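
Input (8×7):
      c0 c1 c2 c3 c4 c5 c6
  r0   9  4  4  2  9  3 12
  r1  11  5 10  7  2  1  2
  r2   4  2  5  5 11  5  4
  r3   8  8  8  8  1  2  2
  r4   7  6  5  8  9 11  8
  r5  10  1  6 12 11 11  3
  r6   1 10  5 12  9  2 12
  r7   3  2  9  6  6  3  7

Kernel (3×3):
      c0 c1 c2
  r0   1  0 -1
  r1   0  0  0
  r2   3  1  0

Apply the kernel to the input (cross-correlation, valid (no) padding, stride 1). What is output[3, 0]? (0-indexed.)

The receptive field on the input at this output position is [8 8 8 / 7 6 5 / 10 1 6]. Elementwise product with the kernel and sum: 8·1 + 8·-1 + 10·3 + 1·1.

31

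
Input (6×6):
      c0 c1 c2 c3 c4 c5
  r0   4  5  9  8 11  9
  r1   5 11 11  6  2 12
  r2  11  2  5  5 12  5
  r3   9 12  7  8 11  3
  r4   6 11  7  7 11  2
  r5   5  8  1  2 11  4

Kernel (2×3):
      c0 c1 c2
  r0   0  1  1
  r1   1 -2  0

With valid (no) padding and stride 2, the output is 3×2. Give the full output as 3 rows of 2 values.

Output[0,0]: The receptive field on the input at this output position is [4 5 9 / 5 11 11]. Elementwise product with the kernel and sum: 5·1 + 9·1 + 5·1 + 11·-2.
Output[0,1]: The receptive field on the input at this output position is [9 8 11 / 11 6 2]. Elementwise product with the kernel and sum: 8·1 + 11·1 + 11·1 + 6·-2.

-3 18
-8 8
7 15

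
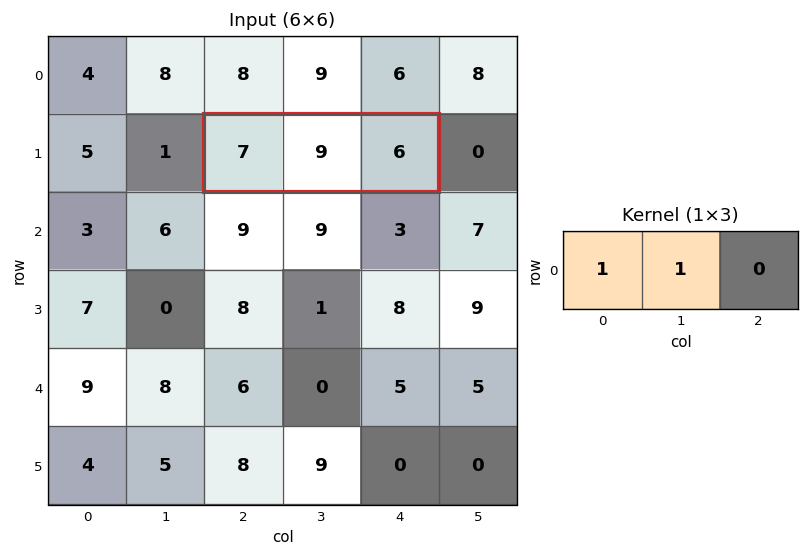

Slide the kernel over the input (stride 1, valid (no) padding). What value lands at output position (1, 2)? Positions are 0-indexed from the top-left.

The receptive field on the input at this output position is [7 9 6]. Elementwise product with the kernel and sum: 7·1 + 9·1.

16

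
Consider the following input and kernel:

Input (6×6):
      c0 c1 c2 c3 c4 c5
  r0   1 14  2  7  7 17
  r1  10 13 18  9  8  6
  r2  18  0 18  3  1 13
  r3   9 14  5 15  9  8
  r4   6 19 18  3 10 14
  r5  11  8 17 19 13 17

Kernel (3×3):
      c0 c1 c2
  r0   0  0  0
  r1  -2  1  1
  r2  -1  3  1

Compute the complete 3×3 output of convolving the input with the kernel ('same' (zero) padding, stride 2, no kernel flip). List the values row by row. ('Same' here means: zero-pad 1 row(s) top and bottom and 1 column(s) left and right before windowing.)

Output[0,0]: The receptive field on the zero-padded input at this output position is [0 0 0 / 0 1 14 / 0 10 13]. Elementwise product with the kernel and sum: 0·-2 + 1·1 + 14·1 + 0·-1 + 10·3 + 13·1.
Output[0,1]: The receptive field on the zero-padded input at this output position is [0 0 0 / 14 2 7 / 13 18 9]. Elementwise product with the kernel and sum: 14·-2 + 2·1 + 7·1 + 13·-1 + 18·3 + 9·1.

58 31 31
59 37 28
66 45 55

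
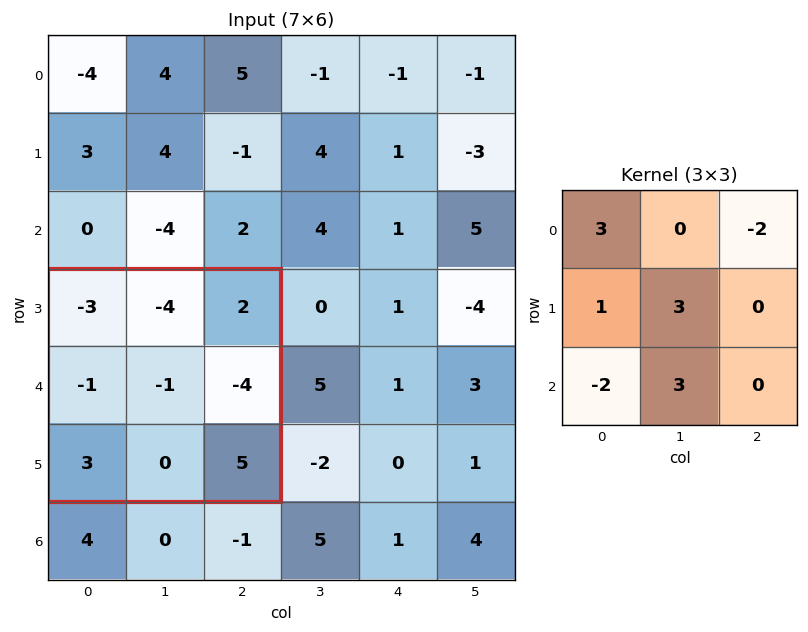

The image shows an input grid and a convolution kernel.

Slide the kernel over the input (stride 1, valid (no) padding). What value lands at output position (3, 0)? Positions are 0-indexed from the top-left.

The receptive field on the input at this output position is [-3 -4 2 / -1 -1 -4 / 3 0 5]. Elementwise product with the kernel and sum: -3·3 + 2·-2 + -1·1 + -1·3 + 3·-2 + 0·3.

-23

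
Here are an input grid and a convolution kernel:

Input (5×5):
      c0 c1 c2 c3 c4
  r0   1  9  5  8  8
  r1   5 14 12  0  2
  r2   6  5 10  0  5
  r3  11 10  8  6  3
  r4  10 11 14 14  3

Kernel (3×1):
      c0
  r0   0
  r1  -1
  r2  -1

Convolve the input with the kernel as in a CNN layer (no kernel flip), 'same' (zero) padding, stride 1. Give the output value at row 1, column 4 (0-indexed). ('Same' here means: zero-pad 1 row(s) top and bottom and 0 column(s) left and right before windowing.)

The receptive field on the zero-padded input at this output position is [8 / 2 / 5]. Elementwise product with the kernel and sum: 2·-1 + 5·-1.

-7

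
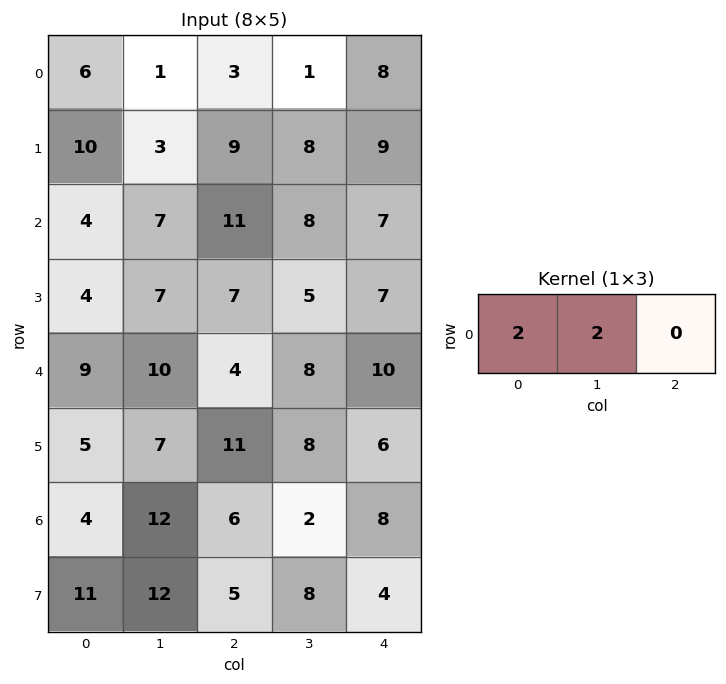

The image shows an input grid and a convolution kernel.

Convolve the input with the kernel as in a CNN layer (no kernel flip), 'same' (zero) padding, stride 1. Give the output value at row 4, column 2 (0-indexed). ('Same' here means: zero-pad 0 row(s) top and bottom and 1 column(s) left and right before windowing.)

28

The receptive field on the zero-padded input at this output position is [10 4 8]. Elementwise product with the kernel and sum: 10·2 + 4·2.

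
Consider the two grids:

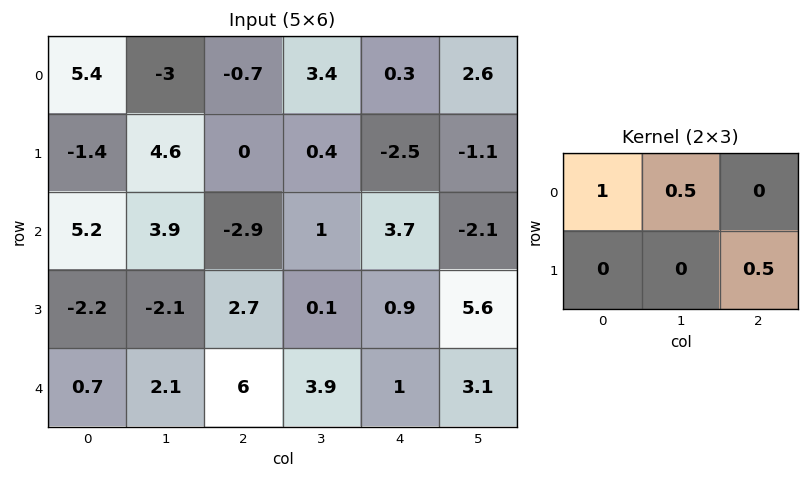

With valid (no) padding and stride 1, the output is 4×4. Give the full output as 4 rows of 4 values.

3.9 -3.15 -0.25 3
-0.55 5.1 2.05 -1.9
8.5 2.5 -1.95 5.65
-0.25 1.2 3.25 2.1

Output[0,0]: The receptive field on the input at this output position is [5.4 -3 -0.7 / -1.4 4.6 0]. Elementwise product with the kernel and sum: 5.4·1 + -3·0.5 + 0·0.5.
Output[0,1]: The receptive field on the input at this output position is [-3 -0.7 3.4 / 4.6 0 0.4]. Elementwise product with the kernel and sum: -3·1 + -0.7·0.5 + 0.4·0.5.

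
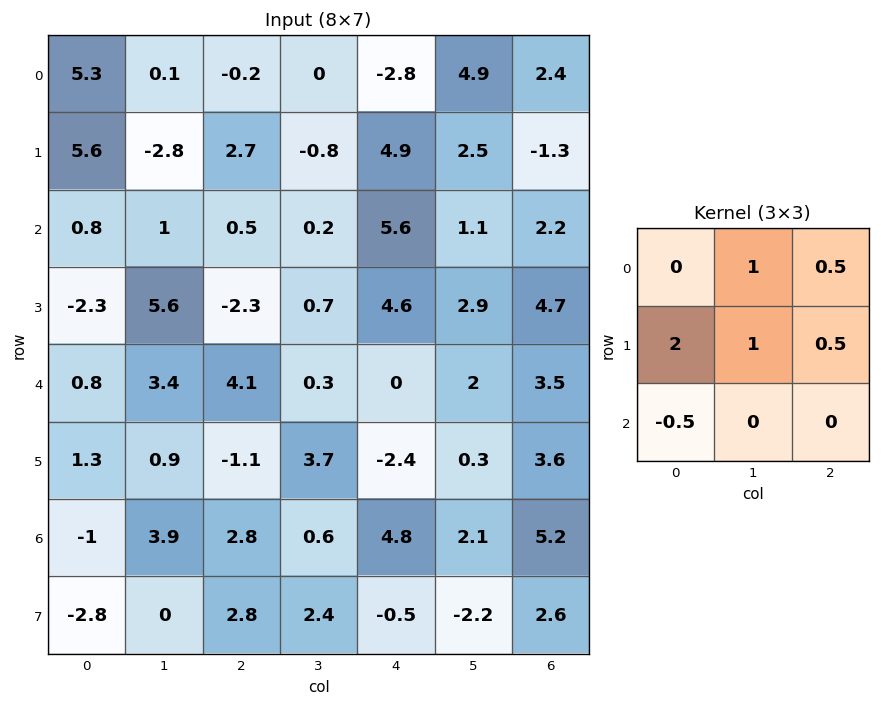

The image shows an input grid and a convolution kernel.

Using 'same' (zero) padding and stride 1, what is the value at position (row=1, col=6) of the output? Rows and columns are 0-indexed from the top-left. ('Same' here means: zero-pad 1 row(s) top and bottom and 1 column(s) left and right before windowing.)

5.55

The receptive field on the zero-padded input at this output position is [4.9 2.4 0 / 2.5 -1.3 0 / 1.1 2.2 0]. Elementwise product with the kernel and sum: 2.4·1 + 0·0.5 + 2.5·2 + -1.3·1 + 0·0.5 + 1.1·-0.5.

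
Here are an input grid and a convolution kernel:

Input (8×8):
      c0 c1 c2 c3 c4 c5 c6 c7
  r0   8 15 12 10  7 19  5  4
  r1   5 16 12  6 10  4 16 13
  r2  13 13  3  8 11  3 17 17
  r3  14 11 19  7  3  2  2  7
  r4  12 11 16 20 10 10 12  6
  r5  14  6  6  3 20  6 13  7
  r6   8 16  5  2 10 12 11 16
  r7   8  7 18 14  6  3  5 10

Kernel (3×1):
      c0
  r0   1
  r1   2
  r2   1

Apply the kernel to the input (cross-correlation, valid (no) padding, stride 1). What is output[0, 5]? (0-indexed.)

The receptive field on the input at this output position is [19 / 4 / 3]. Elementwise product with the kernel and sum: 19·1 + 4·2 + 3·1.

30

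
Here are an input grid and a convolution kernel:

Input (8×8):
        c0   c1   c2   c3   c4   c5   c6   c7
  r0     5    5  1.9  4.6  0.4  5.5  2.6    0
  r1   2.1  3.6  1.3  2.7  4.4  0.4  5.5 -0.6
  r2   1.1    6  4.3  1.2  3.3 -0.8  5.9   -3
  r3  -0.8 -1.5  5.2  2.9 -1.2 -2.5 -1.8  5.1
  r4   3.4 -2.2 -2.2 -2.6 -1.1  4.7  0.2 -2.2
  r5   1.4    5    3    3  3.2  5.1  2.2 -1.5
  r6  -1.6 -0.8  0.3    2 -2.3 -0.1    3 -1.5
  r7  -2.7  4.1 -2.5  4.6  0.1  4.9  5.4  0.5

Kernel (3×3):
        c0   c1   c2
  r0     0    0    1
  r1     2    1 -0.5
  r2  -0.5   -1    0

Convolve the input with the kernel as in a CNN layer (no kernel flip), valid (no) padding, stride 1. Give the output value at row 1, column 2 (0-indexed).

The receptive field on the input at this output position is [1.3 2.7 4.4 / 4.3 1.2 3.3 / 5.2 2.9 -1.2]. Elementwise product with the kernel and sum: 4.4·1 + 4.3·2 + 1.2·1 + 3.3·-0.5 + 5.2·-0.5 + 2.9·-1.

7.05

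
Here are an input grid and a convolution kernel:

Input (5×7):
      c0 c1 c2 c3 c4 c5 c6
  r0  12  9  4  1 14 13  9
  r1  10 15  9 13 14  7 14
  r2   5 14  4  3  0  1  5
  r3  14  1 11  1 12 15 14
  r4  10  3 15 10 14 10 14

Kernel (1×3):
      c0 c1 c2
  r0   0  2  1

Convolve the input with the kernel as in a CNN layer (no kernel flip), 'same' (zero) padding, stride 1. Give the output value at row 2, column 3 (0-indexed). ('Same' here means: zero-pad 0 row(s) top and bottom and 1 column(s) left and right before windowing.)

The receptive field on the zero-padded input at this output position is [4 3 0]. Elementwise product with the kernel and sum: 3·2 + 0·1.

6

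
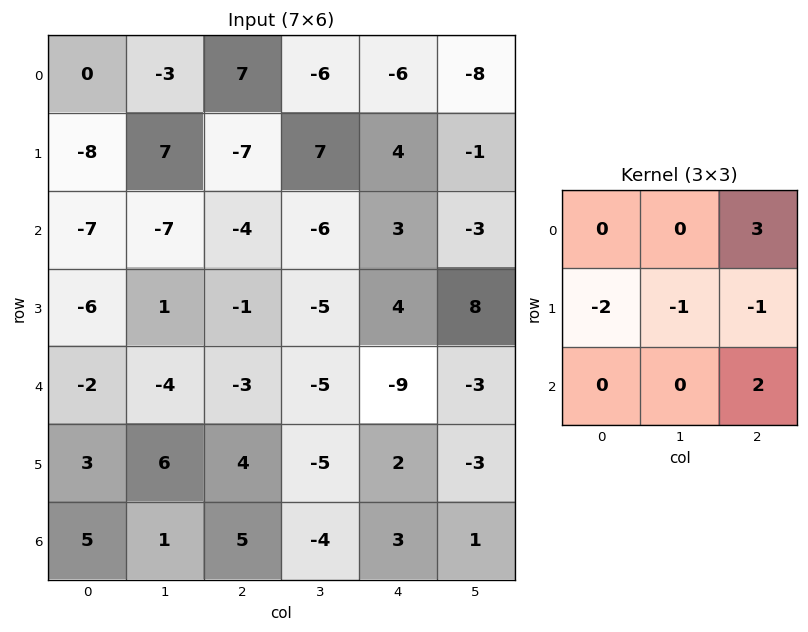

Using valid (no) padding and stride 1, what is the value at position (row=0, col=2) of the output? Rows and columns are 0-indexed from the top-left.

-9

The receptive field on the input at this output position is [7 -6 -6 / -7 7 4 / -4 -6 3]. Elementwise product with the kernel and sum: -6·3 + -7·-2 + 7·-1 + 4·-1 + 3·2.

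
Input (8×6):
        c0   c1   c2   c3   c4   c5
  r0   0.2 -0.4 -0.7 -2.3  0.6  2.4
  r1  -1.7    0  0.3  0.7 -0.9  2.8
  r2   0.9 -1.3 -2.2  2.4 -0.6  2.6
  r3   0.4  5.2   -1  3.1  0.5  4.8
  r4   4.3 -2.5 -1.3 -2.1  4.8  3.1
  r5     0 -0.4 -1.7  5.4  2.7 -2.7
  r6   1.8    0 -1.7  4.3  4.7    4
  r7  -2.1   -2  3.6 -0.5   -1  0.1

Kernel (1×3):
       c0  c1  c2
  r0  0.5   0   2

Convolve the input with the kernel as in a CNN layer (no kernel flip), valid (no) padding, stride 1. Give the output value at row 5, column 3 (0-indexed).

-2.7

The receptive field on the input at this output position is [5.4 2.7 -2.7]. Elementwise product with the kernel and sum: 5.4·0.5 + -2.7·2.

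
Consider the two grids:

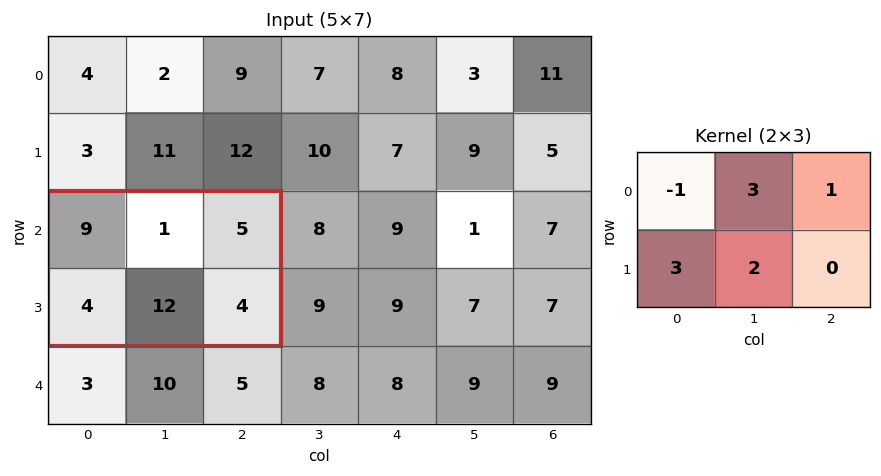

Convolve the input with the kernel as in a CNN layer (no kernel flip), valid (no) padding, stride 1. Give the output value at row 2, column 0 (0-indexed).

The receptive field on the input at this output position is [9 1 5 / 4 12 4]. Elementwise product with the kernel and sum: 9·-1 + 1·3 + 5·1 + 4·3 + 12·2.

35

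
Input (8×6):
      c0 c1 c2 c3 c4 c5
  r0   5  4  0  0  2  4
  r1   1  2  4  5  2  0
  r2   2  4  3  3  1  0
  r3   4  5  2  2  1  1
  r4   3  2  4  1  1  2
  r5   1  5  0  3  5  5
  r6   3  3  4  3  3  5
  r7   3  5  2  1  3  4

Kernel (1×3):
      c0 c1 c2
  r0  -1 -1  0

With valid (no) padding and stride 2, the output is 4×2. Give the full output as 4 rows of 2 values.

Output[0,0]: The receptive field on the input at this output position is [5 4 0]. Elementwise product with the kernel and sum: 5·-1 + 4·-1.

-9 0
-6 -6
-5 -5
-6 -7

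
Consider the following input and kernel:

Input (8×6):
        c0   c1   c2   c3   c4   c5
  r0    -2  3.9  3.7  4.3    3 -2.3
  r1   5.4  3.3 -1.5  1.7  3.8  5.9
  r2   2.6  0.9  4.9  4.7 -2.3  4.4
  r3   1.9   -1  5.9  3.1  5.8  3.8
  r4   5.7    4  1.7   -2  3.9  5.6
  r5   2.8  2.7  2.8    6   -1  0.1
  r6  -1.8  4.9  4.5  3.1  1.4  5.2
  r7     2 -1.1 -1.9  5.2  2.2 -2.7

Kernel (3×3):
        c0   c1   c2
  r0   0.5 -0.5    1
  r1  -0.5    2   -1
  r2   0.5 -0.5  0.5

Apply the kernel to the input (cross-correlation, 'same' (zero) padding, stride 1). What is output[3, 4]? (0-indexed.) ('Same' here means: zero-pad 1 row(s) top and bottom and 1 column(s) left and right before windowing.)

The receptive field on the zero-padded input at this output position is [4.7 -2.3 4.4 / 3.1 5.8 3.8 / -2 3.9 5.6]. Elementwise product with the kernel and sum: 4.7·0.5 + -2.3·-0.5 + 4.4·1 + 3.1·-0.5 + 5.8·2 + 3.8·-1 + -2·0.5 + 3.9·-0.5 + 5.6·0.5.

14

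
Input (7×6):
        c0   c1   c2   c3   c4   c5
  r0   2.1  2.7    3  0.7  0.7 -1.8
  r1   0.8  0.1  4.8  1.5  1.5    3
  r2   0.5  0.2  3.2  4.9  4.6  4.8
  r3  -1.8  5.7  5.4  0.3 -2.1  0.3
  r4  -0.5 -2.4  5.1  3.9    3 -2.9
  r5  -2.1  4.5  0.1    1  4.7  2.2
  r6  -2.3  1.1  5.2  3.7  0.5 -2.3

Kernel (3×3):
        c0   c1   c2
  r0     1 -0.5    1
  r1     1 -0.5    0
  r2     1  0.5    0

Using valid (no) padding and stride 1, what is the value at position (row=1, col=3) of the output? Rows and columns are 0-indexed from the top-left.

5.6

The receptive field on the input at this output position is [1.5 1.5 3 / 4.9 4.6 4.8 / 0.3 -2.1 0.3]. Elementwise product with the kernel and sum: 1.5·1 + 1.5·-0.5 + 3·1 + 4.9·1 + 4.6·-0.5 + 0.3·1 + -2.1·0.5.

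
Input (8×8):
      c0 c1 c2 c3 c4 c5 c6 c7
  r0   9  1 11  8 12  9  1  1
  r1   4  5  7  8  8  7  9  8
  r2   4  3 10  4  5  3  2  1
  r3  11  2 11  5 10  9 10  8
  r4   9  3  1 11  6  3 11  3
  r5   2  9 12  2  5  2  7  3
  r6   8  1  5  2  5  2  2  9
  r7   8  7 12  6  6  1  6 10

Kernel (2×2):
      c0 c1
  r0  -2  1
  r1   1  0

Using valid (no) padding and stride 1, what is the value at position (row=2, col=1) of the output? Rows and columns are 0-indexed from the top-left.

6

The receptive field on the input at this output position is [3 10 / 2 11]. Elementwise product with the kernel and sum: 3·-2 + 10·1 + 2·1.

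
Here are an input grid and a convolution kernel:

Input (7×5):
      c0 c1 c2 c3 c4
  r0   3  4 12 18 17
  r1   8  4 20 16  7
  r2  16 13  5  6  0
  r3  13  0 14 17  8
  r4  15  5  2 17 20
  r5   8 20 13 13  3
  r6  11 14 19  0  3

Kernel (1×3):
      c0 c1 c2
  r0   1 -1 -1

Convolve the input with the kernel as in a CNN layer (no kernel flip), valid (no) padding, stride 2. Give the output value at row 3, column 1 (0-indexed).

The receptive field on the input at this output position is [19 0 3]. Elementwise product with the kernel and sum: 19·1 + 0·-1 + 3·-1.

16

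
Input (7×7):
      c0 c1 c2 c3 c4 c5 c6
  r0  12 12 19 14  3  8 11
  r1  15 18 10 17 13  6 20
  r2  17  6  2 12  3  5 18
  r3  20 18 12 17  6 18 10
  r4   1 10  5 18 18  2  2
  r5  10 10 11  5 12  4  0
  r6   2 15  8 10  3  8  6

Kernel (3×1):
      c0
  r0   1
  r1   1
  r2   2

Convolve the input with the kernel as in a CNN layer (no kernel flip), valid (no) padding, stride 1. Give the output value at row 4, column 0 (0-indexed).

The receptive field on the input at this output position is [1 / 10 / 2]. Elementwise product with the kernel and sum: 1·1 + 10·1 + 2·2.

15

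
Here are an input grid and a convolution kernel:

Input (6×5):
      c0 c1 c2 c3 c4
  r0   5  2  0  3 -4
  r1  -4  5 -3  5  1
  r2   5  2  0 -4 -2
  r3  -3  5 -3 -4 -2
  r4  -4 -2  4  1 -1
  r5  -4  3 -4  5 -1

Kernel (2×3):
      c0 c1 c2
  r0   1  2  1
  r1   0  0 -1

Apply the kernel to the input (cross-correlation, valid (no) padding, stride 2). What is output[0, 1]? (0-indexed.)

1

The receptive field on the input at this output position is [0 3 -4 / -3 5 1]. Elementwise product with the kernel and sum: 0·1 + 3·2 + -4·1 + 1·-1.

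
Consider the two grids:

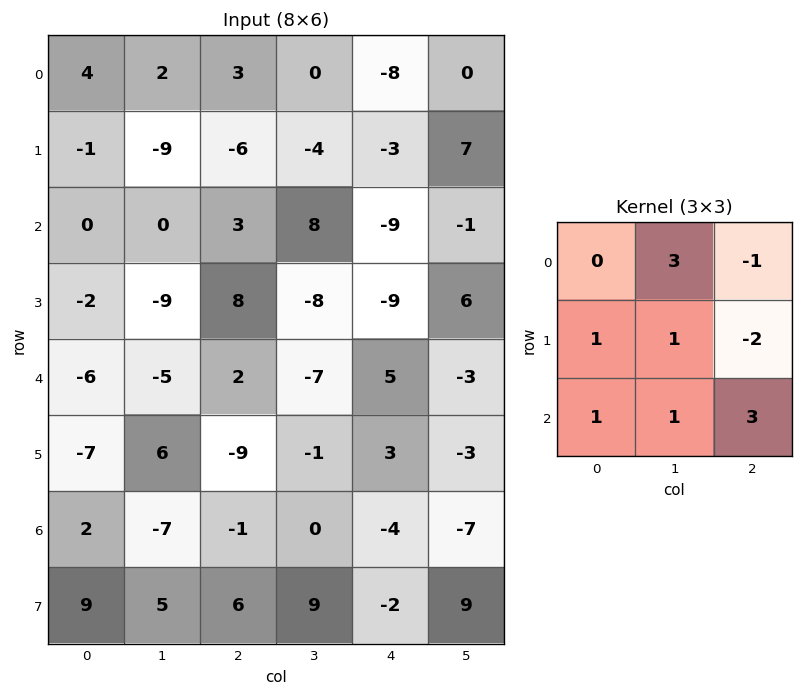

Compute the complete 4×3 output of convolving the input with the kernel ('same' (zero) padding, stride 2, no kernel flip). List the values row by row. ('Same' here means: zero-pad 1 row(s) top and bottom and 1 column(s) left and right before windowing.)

-28 -22 6
-23 -52 -14
18 37 -36
13 4 56

Output[0,0]: The receptive field on the zero-padded input at this output position is [0 0 0 / 0 4 2 / 0 -1 -9]. Elementwise product with the kernel and sum: 0·3 + 0·-1 + 0·1 + 4·1 + 2·-2 + 0·1 + -1·1 + -9·3.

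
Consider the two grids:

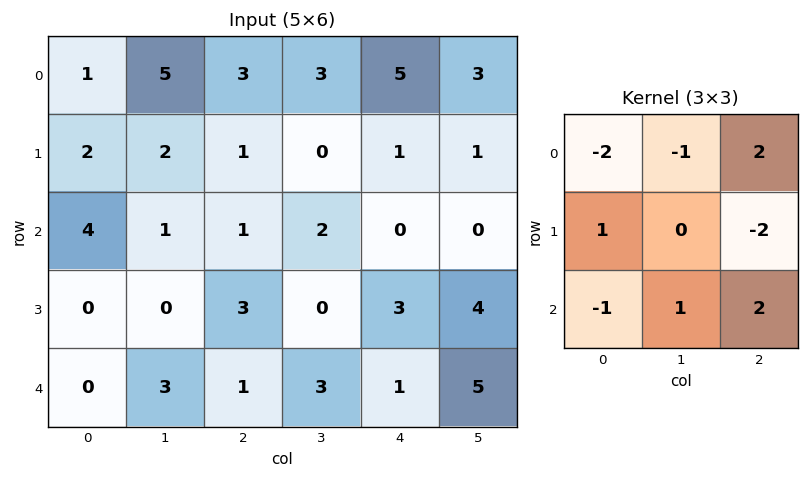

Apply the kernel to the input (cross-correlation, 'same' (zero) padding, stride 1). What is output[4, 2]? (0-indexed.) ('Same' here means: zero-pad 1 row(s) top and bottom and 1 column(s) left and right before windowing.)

The receptive field on the zero-padded input at this output position is [0 3 0 / 3 1 3 / 0 0 0]. Elementwise product with the kernel and sum: 0·-2 + 3·-1 + 0·2 + 3·1 + 3·-2 + 0·-1 + 0·1 + 0·2.

-6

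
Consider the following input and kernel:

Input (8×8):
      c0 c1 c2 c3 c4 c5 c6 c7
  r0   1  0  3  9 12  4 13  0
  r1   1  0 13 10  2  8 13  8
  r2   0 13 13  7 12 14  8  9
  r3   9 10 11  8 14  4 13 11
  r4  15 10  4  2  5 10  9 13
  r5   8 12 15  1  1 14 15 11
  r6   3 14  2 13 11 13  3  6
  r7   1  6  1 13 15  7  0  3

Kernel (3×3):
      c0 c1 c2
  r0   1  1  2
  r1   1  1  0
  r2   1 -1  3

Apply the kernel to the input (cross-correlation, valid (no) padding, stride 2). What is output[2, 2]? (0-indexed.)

55

The receptive field on the input at this output position is [5 10 9 / 1 14 15 / 11 13 3]. Elementwise product with the kernel and sum: 5·1 + 10·1 + 9·2 + 1·1 + 14·1 + 11·1 + 13·-1 + 3·3.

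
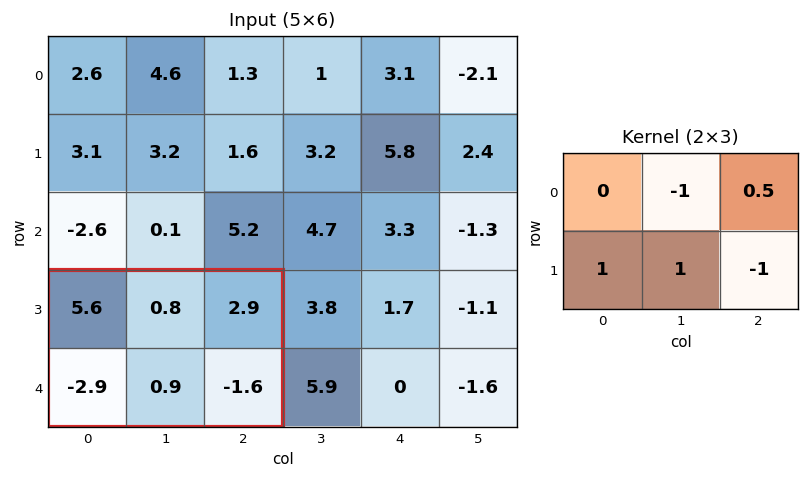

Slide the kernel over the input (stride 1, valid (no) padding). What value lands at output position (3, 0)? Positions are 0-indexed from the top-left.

0.25

The receptive field on the input at this output position is [5.6 0.8 2.9 / -2.9 0.9 -1.6]. Elementwise product with the kernel and sum: 0.8·-1 + 2.9·0.5 + -2.9·1 + 0.9·1 + -1.6·-1.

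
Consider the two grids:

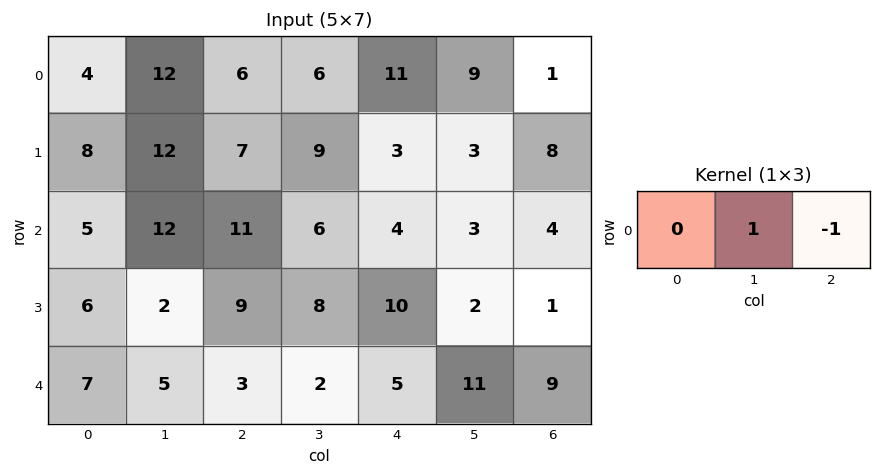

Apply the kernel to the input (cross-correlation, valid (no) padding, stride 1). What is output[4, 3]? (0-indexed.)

The receptive field on the input at this output position is [2 5 11]. Elementwise product with the kernel and sum: 5·1 + 11·-1.

-6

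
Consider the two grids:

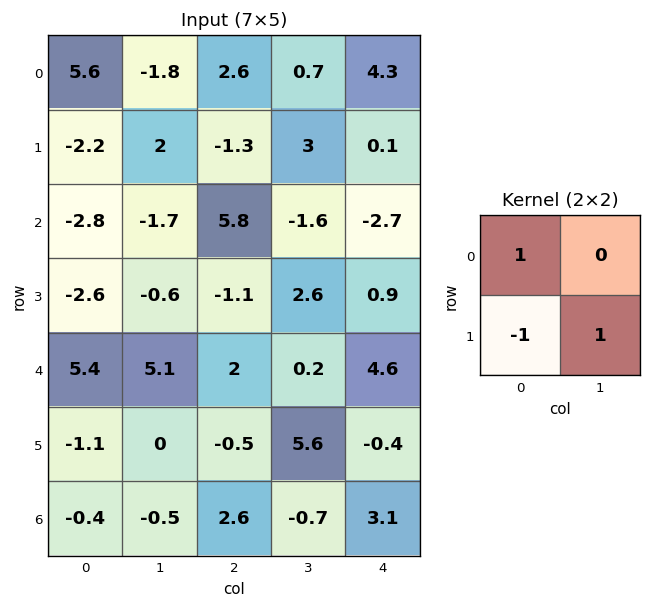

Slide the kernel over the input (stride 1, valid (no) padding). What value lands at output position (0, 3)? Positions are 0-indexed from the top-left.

-2.2

The receptive field on the input at this output position is [0.7 4.3 / 3 0.1]. Elementwise product with the kernel and sum: 0.7·1 + 3·-1 + 0.1·1.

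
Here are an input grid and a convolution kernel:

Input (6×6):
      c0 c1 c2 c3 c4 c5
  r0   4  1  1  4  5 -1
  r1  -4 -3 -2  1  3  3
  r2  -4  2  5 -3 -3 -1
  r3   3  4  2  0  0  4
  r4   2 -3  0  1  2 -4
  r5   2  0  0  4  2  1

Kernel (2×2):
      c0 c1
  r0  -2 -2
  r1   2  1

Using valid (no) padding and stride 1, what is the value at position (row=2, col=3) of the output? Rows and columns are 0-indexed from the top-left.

12

The receptive field on the input at this output position is [-3 -3 / 0 0]. Elementwise product with the kernel and sum: -3·-2 + -3·-2 + 0·2 + 0·1.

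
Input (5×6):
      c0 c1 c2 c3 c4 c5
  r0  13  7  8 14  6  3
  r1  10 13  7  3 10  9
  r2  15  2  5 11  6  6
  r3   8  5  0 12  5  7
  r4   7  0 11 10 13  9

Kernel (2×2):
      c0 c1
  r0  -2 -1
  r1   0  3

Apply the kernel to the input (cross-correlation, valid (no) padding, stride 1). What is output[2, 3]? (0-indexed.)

-13

The receptive field on the input at this output position is [11 6 / 12 5]. Elementwise product with the kernel and sum: 11·-2 + 6·-1 + 5·3.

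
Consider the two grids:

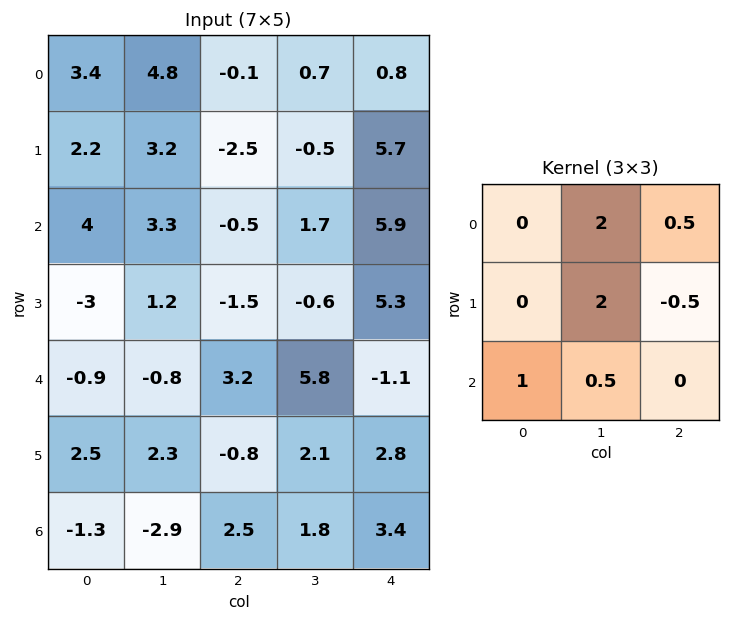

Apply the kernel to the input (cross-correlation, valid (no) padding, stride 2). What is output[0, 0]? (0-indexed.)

22.85

The receptive field on the input at this output position is [3.4 4.8 -0.1 / 2.2 3.2 -2.5 / 4 3.3 -0.5]. Elementwise product with the kernel and sum: 4.8·2 + -0.1·0.5 + 3.2·2 + -2.5·-0.5 + 4·1 + 3.3·0.5.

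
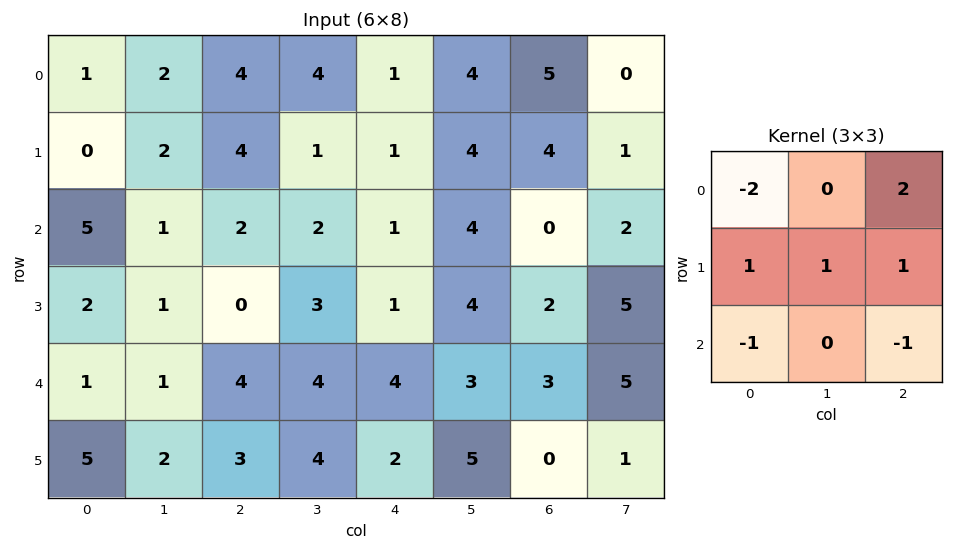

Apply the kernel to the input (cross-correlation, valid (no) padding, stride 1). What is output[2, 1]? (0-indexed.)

1

The receptive field on the input at this output position is [1 2 2 / 1 0 3 / 1 4 4]. Elementwise product with the kernel and sum: 1·-2 + 2·2 + 1·1 + 0·1 + 3·1 + 1·-1 + 4·-1.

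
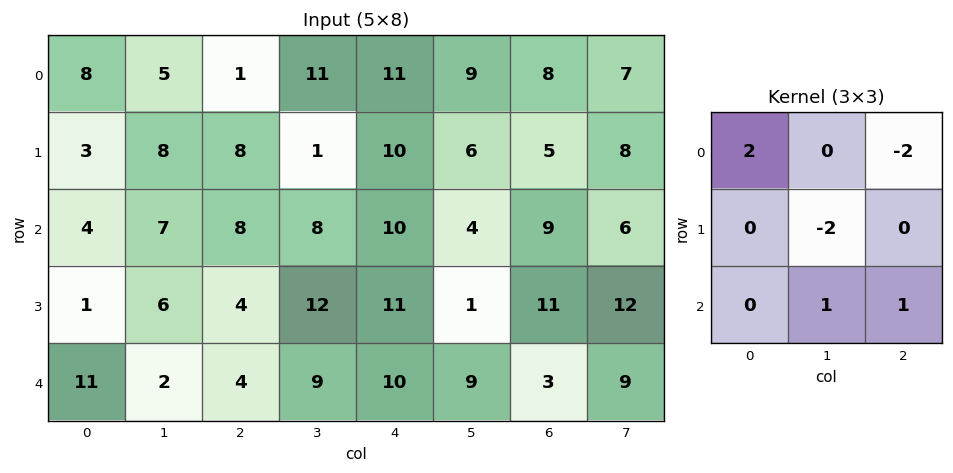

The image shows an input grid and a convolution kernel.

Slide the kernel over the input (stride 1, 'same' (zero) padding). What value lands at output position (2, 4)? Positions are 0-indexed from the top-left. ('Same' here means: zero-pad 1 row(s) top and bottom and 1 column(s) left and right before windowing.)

The receptive field on the zero-padded input at this output position is [1 10 6 / 8 10 4 / 12 11 1]. Elementwise product with the kernel and sum: 1·2 + 6·-2 + 10·-2 + 11·1 + 1·1.

-18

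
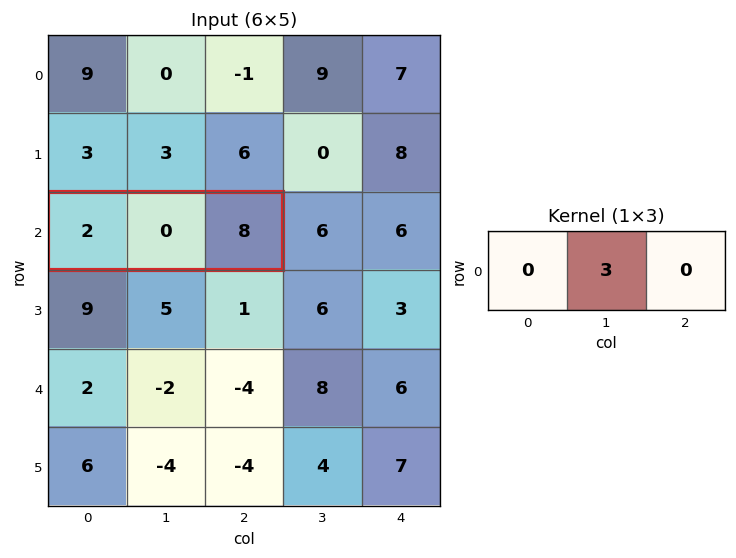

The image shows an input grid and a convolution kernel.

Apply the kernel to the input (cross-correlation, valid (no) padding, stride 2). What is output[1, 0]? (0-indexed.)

The receptive field on the input at this output position is [2 0 8]. Elementwise product with the kernel and sum: 0·3.

0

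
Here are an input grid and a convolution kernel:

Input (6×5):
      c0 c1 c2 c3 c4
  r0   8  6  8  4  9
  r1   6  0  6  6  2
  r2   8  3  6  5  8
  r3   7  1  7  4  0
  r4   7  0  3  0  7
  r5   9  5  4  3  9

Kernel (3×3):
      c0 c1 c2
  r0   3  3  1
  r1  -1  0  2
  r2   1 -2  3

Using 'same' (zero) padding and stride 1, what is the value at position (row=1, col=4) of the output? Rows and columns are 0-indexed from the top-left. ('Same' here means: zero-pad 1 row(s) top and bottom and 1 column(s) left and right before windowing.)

22

The receptive field on the zero-padded input at this output position is [4 9 0 / 6 2 0 / 5 8 0]. Elementwise product with the kernel and sum: 4·3 + 9·3 + 0·1 + 6·-1 + 0·2 + 5·1 + 8·-2 + 0·3.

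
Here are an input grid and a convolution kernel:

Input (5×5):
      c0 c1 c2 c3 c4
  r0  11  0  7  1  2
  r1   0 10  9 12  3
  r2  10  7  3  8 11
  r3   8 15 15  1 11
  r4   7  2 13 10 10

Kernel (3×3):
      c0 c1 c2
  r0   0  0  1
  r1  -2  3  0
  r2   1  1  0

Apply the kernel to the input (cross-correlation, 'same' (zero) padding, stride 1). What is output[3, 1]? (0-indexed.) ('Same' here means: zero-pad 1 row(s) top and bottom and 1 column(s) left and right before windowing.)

41

The receptive field on the zero-padded input at this output position is [10 7 3 / 8 15 15 / 7 2 13]. Elementwise product with the kernel and sum: 3·1 + 8·-2 + 15·3 + 7·1 + 2·1.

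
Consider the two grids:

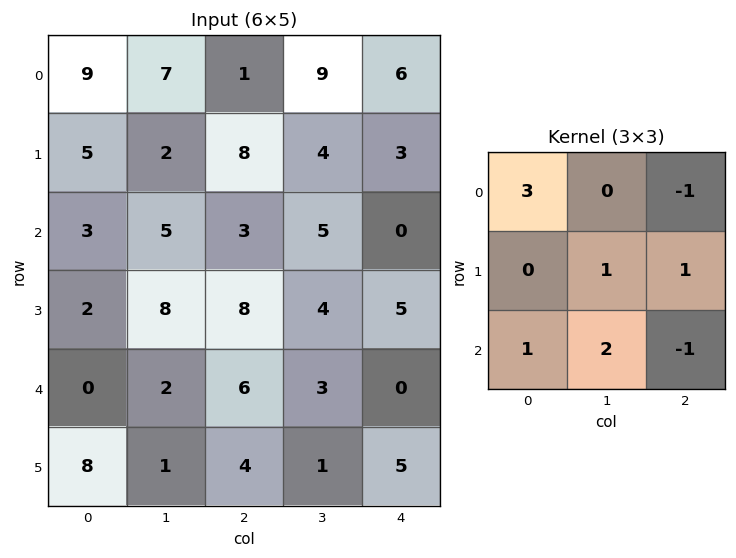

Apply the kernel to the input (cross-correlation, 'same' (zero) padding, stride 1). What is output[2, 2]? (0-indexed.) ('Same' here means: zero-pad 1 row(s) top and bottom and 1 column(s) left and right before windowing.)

30

The receptive field on the zero-padded input at this output position is [2 8 4 / 5 3 5 / 8 8 4]. Elementwise product with the kernel and sum: 2·3 + 4·-1 + 3·1 + 5·1 + 8·1 + 8·2 + 4·-1.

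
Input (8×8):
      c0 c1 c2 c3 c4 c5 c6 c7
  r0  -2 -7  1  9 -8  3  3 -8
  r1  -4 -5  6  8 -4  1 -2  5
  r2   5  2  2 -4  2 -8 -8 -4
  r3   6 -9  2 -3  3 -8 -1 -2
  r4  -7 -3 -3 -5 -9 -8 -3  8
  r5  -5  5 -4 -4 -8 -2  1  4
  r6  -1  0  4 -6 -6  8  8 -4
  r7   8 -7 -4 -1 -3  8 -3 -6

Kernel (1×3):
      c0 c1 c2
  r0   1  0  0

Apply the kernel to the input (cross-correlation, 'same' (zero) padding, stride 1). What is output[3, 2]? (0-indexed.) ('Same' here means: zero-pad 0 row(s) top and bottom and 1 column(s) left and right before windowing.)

-9

The receptive field on the zero-padded input at this output position is [-9 2 -3]. Elementwise product with the kernel and sum: -9·1.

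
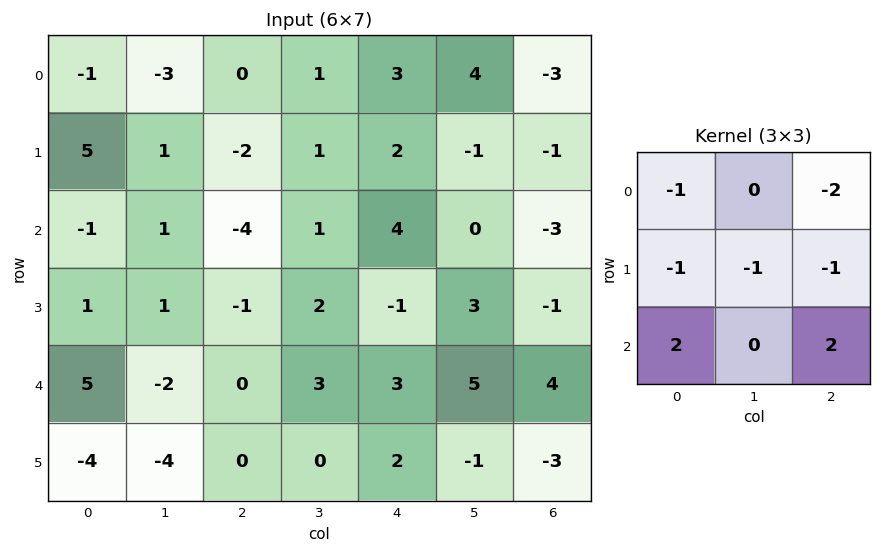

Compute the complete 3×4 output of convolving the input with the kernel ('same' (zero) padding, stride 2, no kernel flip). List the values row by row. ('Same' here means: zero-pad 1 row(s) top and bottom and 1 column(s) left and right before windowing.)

Output[0,0]: The receptive field on the zero-padded input at this output position is [0 0 0 / 0 -1 -3 / 0 5 1]. Elementwise product with the kernel and sum: 0·-1 + 0·-2 + 0·-1 + -1·-1 + -3·-1 + 0·2 + 1·2.

6 6 -8 -3
0 5 6 10
-13 -14 -21 -14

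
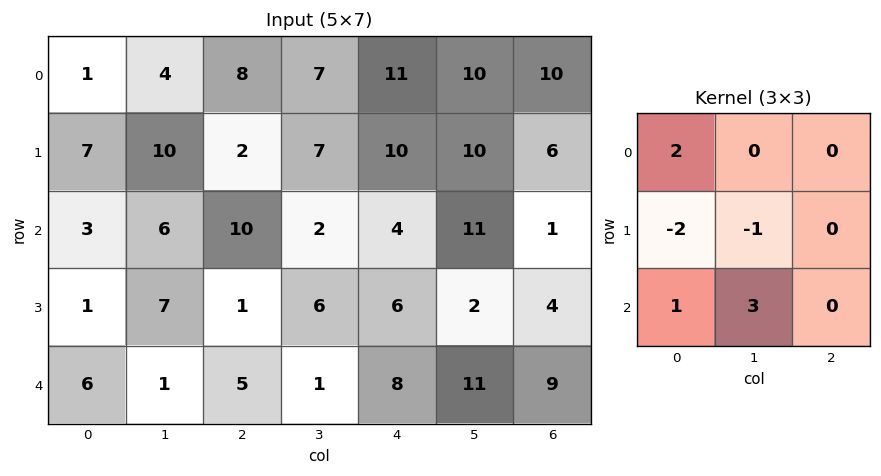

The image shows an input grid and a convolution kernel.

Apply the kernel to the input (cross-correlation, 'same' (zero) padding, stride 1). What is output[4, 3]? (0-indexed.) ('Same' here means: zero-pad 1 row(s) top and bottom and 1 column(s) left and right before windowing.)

The receptive field on the zero-padded input at this output position is [1 6 6 / 5 1 8 / 0 0 0]. Elementwise product with the kernel and sum: 1·2 + 5·-2 + 1·-1 + 0·1 + 0·3.

-9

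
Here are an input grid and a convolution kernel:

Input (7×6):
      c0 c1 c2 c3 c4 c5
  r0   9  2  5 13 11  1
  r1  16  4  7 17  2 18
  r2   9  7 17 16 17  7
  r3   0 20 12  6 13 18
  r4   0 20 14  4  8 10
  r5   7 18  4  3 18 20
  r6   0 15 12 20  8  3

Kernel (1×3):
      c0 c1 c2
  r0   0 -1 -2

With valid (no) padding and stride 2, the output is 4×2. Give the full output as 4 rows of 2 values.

-12 -35
-41 -50
-48 -20
-39 -36

Output[0,0]: The receptive field on the input at this output position is [9 2 5]. Elementwise product with the kernel and sum: 2·-1 + 5·-2.
Output[0,1]: The receptive field on the input at this output position is [5 13 11]. Elementwise product with the kernel and sum: 13·-1 + 11·-2.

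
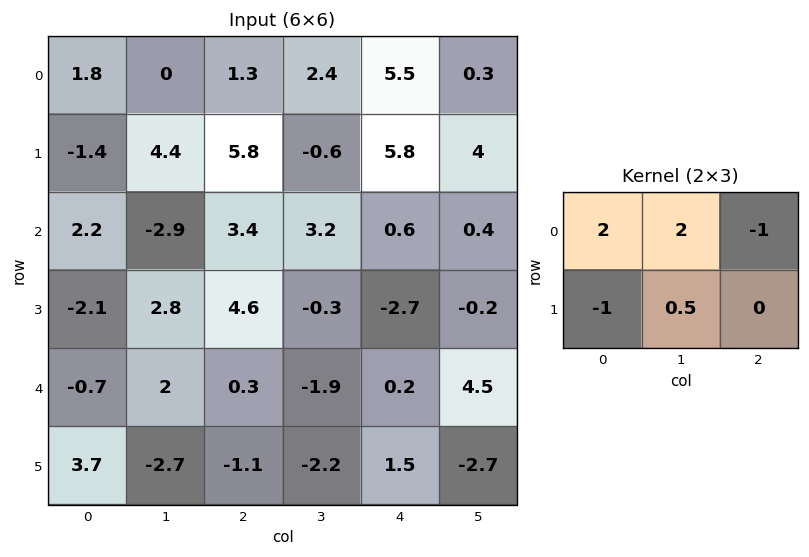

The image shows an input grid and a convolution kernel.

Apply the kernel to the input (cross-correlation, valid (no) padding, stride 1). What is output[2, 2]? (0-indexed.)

7.85

The receptive field on the input at this output position is [3.4 3.2 0.6 / 4.6 -0.3 -2.7]. Elementwise product with the kernel and sum: 3.4·2 + 3.2·2 + 0.6·-1 + 4.6·-1 + -0.3·0.5.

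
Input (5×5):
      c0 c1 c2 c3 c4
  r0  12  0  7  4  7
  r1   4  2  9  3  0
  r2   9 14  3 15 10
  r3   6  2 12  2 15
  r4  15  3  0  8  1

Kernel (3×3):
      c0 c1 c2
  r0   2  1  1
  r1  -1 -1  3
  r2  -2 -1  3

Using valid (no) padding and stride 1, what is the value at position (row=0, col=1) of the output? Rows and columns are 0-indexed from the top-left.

23

The receptive field on the input at this output position is [0 7 4 / 2 9 3 / 14 3 15]. Elementwise product with the kernel and sum: 0·2 + 7·1 + 4·1 + 2·-1 + 9·-1 + 3·3 + 14·-2 + 3·-1 + 15·3.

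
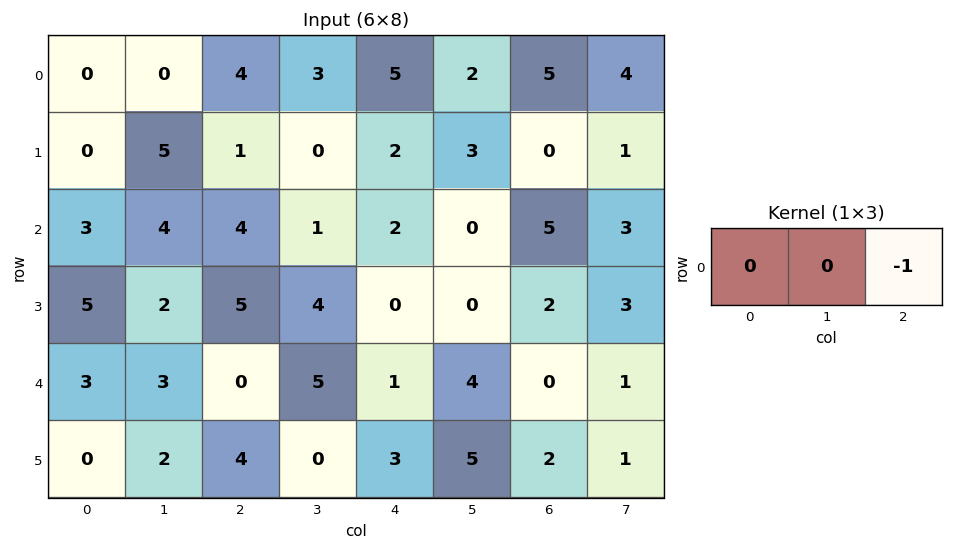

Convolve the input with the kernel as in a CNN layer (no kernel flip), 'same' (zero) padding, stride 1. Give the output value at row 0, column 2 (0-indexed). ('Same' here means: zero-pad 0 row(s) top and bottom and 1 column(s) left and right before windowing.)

-3

The receptive field on the zero-padded input at this output position is [0 4 3]. Elementwise product with the kernel and sum: 3·-1.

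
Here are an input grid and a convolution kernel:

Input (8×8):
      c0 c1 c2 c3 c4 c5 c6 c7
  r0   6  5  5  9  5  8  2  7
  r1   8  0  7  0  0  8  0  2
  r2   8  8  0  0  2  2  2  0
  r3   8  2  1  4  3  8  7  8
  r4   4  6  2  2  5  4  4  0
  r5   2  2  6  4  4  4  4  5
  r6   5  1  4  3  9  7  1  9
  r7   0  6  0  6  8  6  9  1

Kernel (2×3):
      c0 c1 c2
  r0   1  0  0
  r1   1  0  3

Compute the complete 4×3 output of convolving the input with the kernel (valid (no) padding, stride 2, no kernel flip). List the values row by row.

35 12 5
19 10 26
24 20 21
5 28 44

Output[0,0]: The receptive field on the input at this output position is [6 5 5 / 8 0 7]. Elementwise product with the kernel and sum: 6·1 + 8·1 + 7·3.
Output[0,1]: The receptive field on the input at this output position is [5 9 5 / 7 0 0]. Elementwise product with the kernel and sum: 5·1 + 7·1 + 0·3.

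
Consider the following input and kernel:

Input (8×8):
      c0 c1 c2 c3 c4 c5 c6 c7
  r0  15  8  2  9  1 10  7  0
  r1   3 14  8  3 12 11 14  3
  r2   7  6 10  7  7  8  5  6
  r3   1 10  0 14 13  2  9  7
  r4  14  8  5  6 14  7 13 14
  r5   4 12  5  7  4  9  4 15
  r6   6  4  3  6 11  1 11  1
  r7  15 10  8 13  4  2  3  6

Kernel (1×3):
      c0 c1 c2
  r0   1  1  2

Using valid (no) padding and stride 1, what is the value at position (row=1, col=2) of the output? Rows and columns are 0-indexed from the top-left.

35

The receptive field on the input at this output position is [8 3 12]. Elementwise product with the kernel and sum: 8·1 + 3·1 + 12·2.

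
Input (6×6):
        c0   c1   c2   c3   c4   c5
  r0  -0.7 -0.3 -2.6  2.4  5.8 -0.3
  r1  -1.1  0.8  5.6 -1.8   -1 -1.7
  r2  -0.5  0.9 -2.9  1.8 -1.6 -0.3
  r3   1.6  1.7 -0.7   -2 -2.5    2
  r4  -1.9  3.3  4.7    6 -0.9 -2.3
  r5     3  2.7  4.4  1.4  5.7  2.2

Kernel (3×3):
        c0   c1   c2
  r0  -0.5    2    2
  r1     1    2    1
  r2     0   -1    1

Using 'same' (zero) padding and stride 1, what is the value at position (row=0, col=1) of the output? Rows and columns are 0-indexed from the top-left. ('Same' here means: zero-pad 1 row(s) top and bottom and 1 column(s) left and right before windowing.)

0.9

The receptive field on the zero-padded input at this output position is [0 0 0 / -0.7 -0.3 -2.6 / -1.1 0.8 5.6]. Elementwise product with the kernel and sum: 0·-0.5 + 0·2 + 0·2 + -0.7·1 + -0.3·2 + -2.6·1 + 0.8·-1 + 5.6·1.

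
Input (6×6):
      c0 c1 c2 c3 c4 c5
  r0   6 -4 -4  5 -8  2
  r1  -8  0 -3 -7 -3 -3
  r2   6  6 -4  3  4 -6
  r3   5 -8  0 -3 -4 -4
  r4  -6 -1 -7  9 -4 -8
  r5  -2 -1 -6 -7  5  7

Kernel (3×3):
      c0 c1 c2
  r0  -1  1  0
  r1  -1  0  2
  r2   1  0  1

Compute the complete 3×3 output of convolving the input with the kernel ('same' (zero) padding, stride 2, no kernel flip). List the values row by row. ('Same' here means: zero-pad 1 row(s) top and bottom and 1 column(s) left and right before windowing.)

Output[0,0]: The receptive field on the zero-padded input at this output position is [0 0 0 / 0 6 -4 / 0 -8 0]. Elementwise product with the kernel and sum: 0·-1 + 0·1 + 0·-1 + -4·2 + 0·1 + 0·1.
Output[0,1]: The receptive field on the zero-padded input at this output position is [0 0 0 / -4 -4 5 / 0 -3 -7]. Elementwise product with the kernel and sum: 0·-1 + 0·1 + -4·-1 + 5·2 + 0·1 + -7·1.

-8 7 -11
-4 -14 -18
2 19 -26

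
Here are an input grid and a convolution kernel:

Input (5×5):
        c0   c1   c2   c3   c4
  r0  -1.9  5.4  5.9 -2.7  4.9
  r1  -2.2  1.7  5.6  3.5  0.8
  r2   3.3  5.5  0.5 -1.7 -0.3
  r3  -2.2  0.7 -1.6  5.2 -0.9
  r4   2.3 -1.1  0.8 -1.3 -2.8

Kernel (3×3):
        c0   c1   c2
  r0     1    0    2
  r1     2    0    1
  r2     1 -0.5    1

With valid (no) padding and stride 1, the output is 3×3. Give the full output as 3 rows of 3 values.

12.15 10.45 28.75
11.95 24.7 2.8
1.95 5.9 -5.55

Output[0,0]: The receptive field on the input at this output position is [-1.9 5.4 5.9 / -2.2 1.7 5.6 / 3.3 5.5 0.5]. Elementwise product with the kernel and sum: -1.9·1 + 5.9·2 + -2.2·2 + 5.6·1 + 3.3·1 + 5.5·-0.5 + 0.5·1.
Output[0,1]: The receptive field on the input at this output position is [5.4 5.9 -2.7 / 1.7 5.6 3.5 / 5.5 0.5 -1.7]. Elementwise product with the kernel and sum: 5.4·1 + -2.7·2 + 1.7·2 + 3.5·1 + 5.5·1 + 0.5·-0.5 + -1.7·1.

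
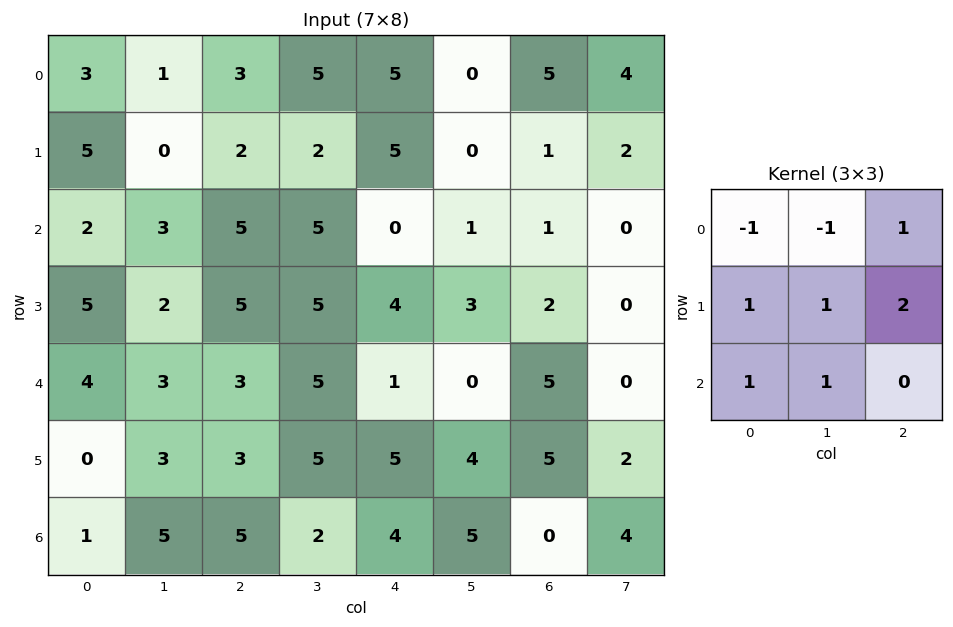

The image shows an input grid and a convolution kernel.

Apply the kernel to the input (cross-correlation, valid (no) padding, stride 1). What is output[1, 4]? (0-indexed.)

6

The receptive field on the input at this output position is [5 0 1 / 0 1 1 / 4 3 2]. Elementwise product with the kernel and sum: 5·-1 + 0·-1 + 1·1 + 0·1 + 1·1 + 1·2 + 4·1 + 3·1.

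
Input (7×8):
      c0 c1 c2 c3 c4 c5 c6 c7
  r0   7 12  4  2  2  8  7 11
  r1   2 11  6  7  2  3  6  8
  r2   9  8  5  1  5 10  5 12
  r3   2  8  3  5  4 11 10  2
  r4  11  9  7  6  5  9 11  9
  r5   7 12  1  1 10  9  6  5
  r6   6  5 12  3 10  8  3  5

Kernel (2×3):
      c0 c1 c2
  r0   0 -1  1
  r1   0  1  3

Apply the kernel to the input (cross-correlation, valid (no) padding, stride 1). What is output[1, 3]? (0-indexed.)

The receptive field on the input at this output position is [7 2 3 / 1 5 10]. Elementwise product with the kernel and sum: 2·-1 + 3·1 + 5·1 + 10·3.

36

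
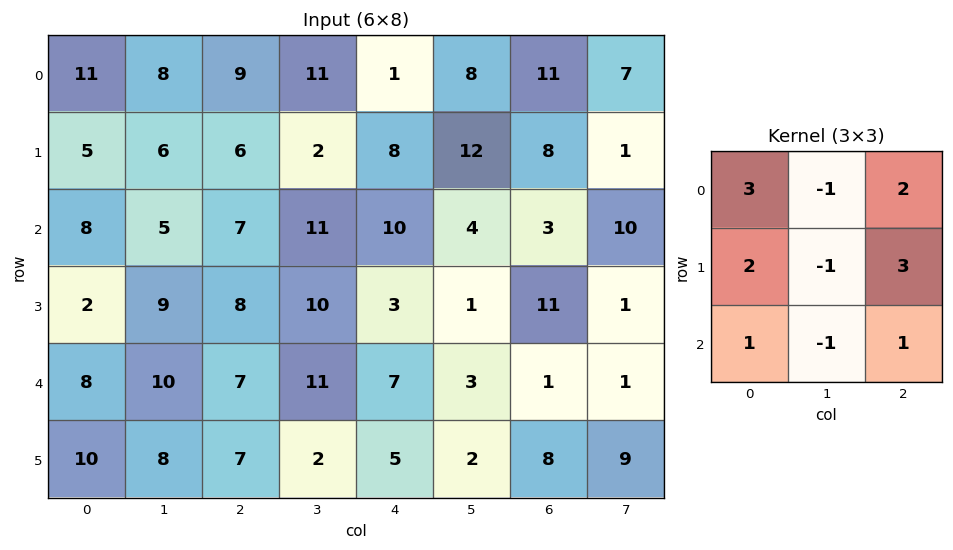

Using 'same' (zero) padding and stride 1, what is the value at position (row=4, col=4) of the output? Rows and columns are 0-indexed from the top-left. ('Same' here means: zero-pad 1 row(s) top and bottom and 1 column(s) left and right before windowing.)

The receptive field on the zero-padded input at this output position is [10 3 1 / 11 7 3 / 2 5 2]. Elementwise product with the kernel and sum: 10·3 + 3·-1 + 1·2 + 11·2 + 7·-1 + 3·3 + 2·1 + 5·-1 + 2·1.

52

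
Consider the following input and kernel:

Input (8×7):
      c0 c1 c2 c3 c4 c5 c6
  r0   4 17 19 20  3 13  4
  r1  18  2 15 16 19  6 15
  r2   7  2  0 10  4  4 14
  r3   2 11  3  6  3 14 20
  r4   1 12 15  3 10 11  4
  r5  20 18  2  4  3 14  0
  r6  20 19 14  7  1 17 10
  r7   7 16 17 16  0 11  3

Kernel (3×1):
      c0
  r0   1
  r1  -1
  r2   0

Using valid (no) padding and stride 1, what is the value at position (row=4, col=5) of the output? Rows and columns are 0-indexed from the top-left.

The receptive field on the input at this output position is [11 / 14 / 17]. Elementwise product with the kernel and sum: 11·1 + 14·-1.

-3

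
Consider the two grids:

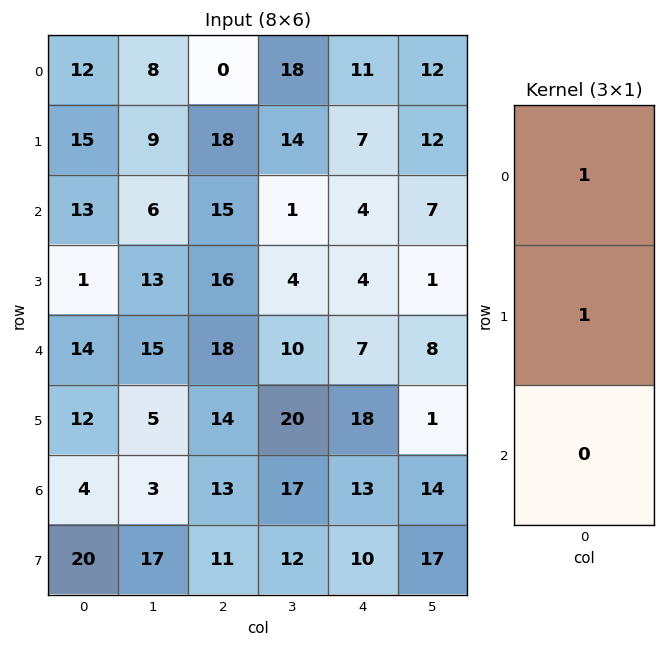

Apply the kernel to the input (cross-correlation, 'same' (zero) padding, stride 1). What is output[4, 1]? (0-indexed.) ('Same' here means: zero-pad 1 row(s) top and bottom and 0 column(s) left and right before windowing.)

The receptive field on the zero-padded input at this output position is [13 / 15 / 5]. Elementwise product with the kernel and sum: 13·1 + 15·1.

28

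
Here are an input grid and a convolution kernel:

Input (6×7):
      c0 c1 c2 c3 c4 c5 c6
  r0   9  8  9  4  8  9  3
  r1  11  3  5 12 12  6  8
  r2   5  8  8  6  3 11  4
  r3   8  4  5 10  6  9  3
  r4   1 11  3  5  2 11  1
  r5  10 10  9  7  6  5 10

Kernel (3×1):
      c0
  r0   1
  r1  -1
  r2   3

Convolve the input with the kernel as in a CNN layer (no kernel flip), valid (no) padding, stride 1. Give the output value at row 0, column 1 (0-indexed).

29

The receptive field on the input at this output position is [8 / 3 / 8]. Elementwise product with the kernel and sum: 8·1 + 3·-1 + 8·3.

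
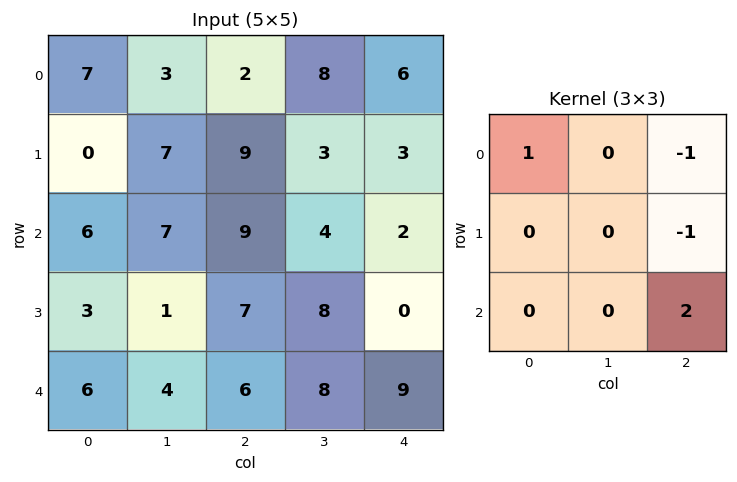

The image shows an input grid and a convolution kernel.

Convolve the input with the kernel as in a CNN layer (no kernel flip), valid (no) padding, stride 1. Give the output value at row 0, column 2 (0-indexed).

The receptive field on the input at this output position is [2 8 6 / 9 3 3 / 9 4 2]. Elementwise product with the kernel and sum: 2·1 + 6·-1 + 3·-1 + 2·2.

-3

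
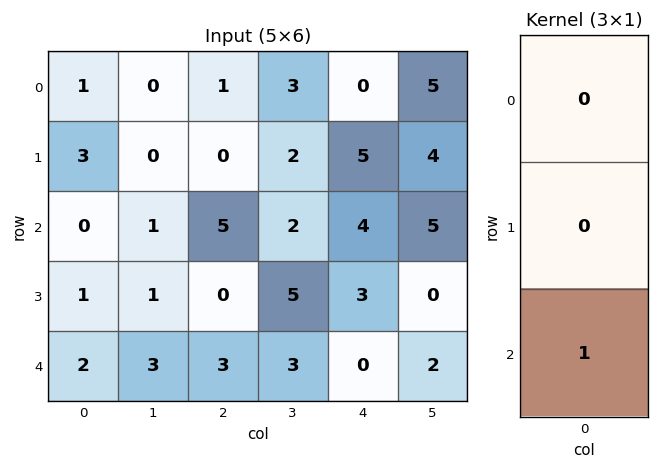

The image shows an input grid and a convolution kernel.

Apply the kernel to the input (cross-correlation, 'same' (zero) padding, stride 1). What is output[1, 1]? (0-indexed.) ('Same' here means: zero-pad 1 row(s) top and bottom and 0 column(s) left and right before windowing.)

1

The receptive field on the zero-padded input at this output position is [0 / 0 / 1]. Elementwise product with the kernel and sum: 1·1.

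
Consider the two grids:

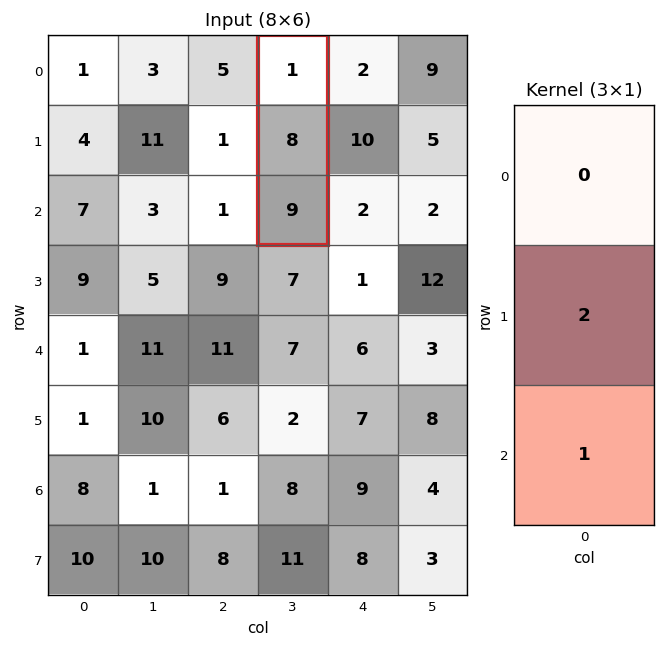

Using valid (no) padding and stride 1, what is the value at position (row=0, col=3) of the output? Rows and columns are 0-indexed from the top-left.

25

The receptive field on the input at this output position is [1 / 8 / 9]. Elementwise product with the kernel and sum: 8·2 + 9·1.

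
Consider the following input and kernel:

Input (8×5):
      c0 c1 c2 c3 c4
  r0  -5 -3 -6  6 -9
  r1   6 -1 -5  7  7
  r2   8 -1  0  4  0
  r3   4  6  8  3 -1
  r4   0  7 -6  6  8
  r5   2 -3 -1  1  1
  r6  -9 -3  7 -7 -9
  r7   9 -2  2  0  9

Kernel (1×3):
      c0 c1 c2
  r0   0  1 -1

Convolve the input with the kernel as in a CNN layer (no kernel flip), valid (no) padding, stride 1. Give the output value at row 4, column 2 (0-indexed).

-2

The receptive field on the input at this output position is [-6 6 8]. Elementwise product with the kernel and sum: 6·1 + 8·-1.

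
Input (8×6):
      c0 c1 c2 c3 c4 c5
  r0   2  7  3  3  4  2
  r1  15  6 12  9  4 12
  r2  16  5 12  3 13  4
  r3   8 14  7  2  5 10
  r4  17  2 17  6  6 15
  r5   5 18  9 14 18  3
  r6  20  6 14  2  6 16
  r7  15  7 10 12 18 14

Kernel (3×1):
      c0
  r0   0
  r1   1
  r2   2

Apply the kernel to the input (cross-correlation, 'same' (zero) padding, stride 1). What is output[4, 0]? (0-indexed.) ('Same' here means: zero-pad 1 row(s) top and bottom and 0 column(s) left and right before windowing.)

27

The receptive field on the zero-padded input at this output position is [8 / 17 / 5]. Elementwise product with the kernel and sum: 17·1 + 5·2.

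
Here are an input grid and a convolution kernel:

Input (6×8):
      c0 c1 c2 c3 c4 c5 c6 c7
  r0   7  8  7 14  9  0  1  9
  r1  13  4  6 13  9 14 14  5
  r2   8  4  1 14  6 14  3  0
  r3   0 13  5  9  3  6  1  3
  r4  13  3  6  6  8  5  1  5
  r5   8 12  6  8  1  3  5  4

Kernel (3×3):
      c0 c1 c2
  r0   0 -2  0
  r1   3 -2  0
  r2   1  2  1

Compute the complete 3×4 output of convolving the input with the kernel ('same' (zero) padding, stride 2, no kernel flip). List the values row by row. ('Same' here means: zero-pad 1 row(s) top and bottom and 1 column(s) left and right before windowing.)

16 39 69 45
-29 30 33 19
2 19 9 28

Output[0,0]: The receptive field on the zero-padded input at this output position is [0 0 0 / 0 7 8 / 0 13 4]. Elementwise product with the kernel and sum: 0·-2 + 0·3 + 7·-2 + 0·1 + 13·2 + 4·1.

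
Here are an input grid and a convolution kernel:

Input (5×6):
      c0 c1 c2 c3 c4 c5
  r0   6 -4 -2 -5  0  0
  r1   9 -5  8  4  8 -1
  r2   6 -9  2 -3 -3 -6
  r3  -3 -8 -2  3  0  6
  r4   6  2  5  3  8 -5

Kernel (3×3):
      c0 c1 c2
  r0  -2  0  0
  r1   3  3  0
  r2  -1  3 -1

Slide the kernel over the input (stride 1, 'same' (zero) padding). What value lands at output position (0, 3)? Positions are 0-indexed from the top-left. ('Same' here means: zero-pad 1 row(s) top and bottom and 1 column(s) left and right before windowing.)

The receptive field on the zero-padded input at this output position is [0 0 0 / -2 -5 0 / 8 4 8]. Elementwise product with the kernel and sum: 0·-2 + -2·3 + -5·3 + 8·-1 + 4·3 + 8·-1.

-25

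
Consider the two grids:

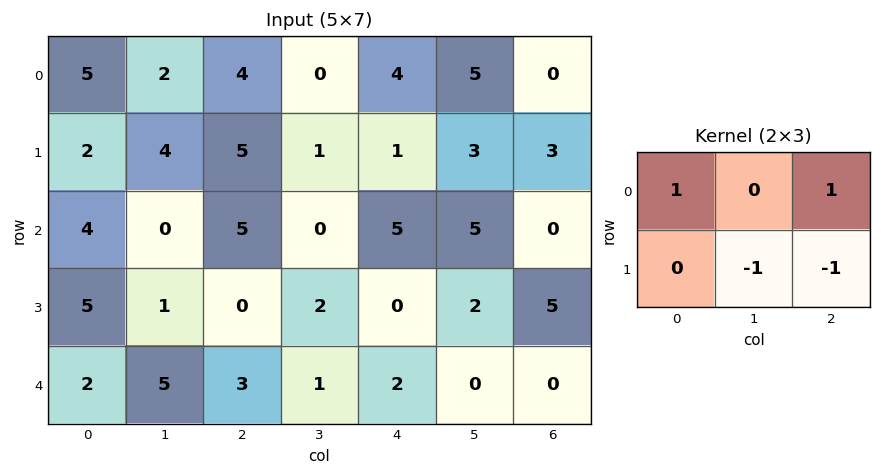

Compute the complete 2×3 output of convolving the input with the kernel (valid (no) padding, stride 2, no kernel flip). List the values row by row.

Output[0,0]: The receptive field on the input at this output position is [5 2 4 / 2 4 5]. Elementwise product with the kernel and sum: 5·1 + 4·1 + 4·-1 + 5·-1.

0 6 -2
8 8 -2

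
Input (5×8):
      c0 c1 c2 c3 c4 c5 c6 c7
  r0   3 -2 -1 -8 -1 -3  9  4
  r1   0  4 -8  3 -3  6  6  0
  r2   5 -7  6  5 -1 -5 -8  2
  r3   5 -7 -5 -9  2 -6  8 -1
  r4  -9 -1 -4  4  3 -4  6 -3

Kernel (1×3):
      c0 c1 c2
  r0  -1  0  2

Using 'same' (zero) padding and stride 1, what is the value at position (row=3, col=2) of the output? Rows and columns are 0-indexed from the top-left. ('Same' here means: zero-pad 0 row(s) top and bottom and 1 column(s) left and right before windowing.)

-11

The receptive field on the zero-padded input at this output position is [-7 -5 -9]. Elementwise product with the kernel and sum: -7·-1 + -9·2.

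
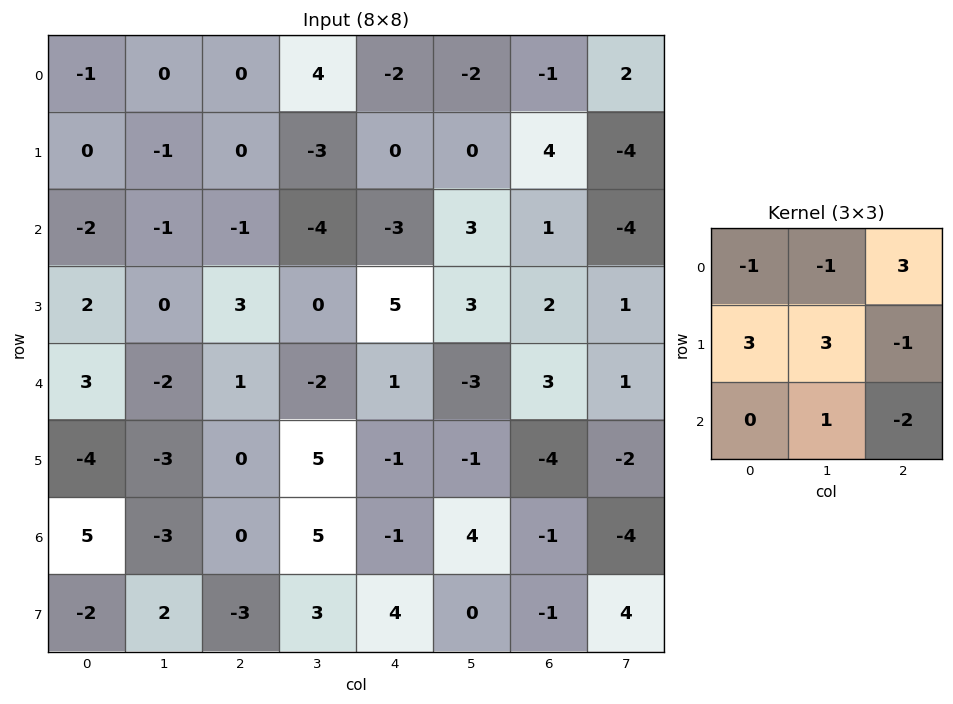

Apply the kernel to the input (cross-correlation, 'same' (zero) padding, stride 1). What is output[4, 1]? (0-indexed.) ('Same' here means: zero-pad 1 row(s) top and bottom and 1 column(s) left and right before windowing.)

6

The receptive field on the zero-padded input at this output position is [2 0 3 / 3 -2 1 / -4 -3 0]. Elementwise product with the kernel and sum: 2·-1 + 0·-1 + 3·3 + 3·3 + -2·3 + 1·-1 + -3·1 + 0·-2.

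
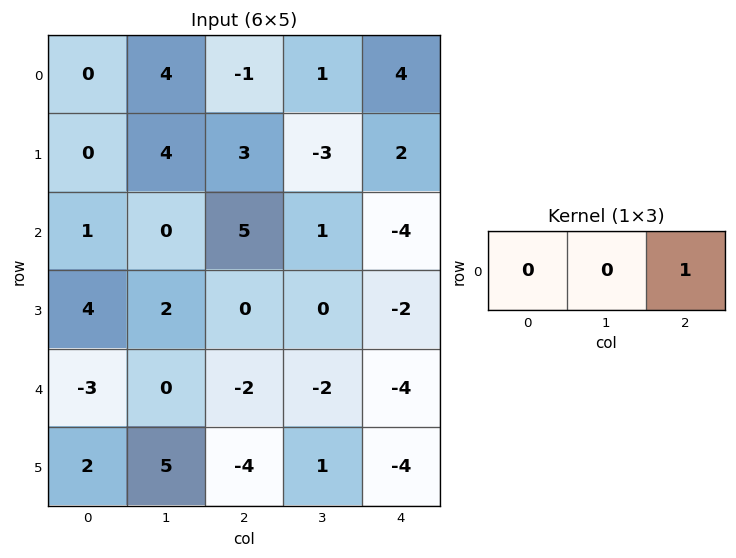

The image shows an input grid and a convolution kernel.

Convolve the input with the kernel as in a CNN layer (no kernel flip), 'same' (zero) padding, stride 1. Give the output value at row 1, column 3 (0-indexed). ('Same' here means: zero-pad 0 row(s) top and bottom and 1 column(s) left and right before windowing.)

The receptive field on the zero-padded input at this output position is [3 -3 2]. Elementwise product with the kernel and sum: 2·1.

2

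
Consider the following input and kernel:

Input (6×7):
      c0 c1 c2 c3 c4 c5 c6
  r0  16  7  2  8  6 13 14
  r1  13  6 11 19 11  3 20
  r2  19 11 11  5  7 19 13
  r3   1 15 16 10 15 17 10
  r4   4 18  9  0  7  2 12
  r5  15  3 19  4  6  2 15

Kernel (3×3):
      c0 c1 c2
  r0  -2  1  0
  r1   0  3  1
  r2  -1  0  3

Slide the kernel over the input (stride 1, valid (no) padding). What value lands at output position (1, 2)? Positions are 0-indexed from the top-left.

48

The receptive field on the input at this output position is [11 19 11 / 11 5 7 / 16 10 15]. Elementwise product with the kernel and sum: 11·-2 + 19·1 + 5·3 + 7·1 + 16·-1 + 15·3.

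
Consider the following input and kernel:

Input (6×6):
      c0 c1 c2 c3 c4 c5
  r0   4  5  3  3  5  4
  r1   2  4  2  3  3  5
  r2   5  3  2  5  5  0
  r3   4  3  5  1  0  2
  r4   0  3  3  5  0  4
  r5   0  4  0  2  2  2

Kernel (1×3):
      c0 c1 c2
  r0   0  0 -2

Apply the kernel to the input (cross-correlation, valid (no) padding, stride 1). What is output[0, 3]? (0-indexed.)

-8

The receptive field on the input at this output position is [3 5 4]. Elementwise product with the kernel and sum: 4·-2.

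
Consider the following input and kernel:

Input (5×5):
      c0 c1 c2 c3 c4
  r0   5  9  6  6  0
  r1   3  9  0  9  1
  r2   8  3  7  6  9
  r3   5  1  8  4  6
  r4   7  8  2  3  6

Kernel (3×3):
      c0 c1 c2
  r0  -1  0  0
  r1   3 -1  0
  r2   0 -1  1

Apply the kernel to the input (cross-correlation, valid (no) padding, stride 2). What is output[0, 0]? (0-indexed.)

The receptive field on the input at this output position is [5 9 6 / 3 9 0 / 8 3 7]. Elementwise product with the kernel and sum: 5·-1 + 3·3 + 9·-1 + 3·-1 + 7·1.

-1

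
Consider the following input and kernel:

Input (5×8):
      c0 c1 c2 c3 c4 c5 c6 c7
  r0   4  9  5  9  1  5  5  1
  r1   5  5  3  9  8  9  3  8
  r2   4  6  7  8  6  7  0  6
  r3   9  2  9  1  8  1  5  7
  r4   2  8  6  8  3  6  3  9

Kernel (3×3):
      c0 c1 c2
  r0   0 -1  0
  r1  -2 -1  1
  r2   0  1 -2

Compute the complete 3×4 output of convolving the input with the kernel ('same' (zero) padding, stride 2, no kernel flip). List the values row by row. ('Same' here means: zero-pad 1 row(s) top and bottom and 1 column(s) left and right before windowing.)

0 -29 -24 -27
2 -7 -17 -20
-3 -23 -21 -11

Output[0,0]: The receptive field on the zero-padded input at this output position is [0 0 0 / 0 4 9 / 0 5 5]. Elementwise product with the kernel and sum: 0·-1 + 0·-2 + 4·-1 + 9·1 + 5·1 + 5·-2.
Output[0,1]: The receptive field on the zero-padded input at this output position is [0 0 0 / 9 5 9 / 5 3 9]. Elementwise product with the kernel and sum: 0·-1 + 9·-2 + 5·-1 + 9·1 + 3·1 + 9·-2.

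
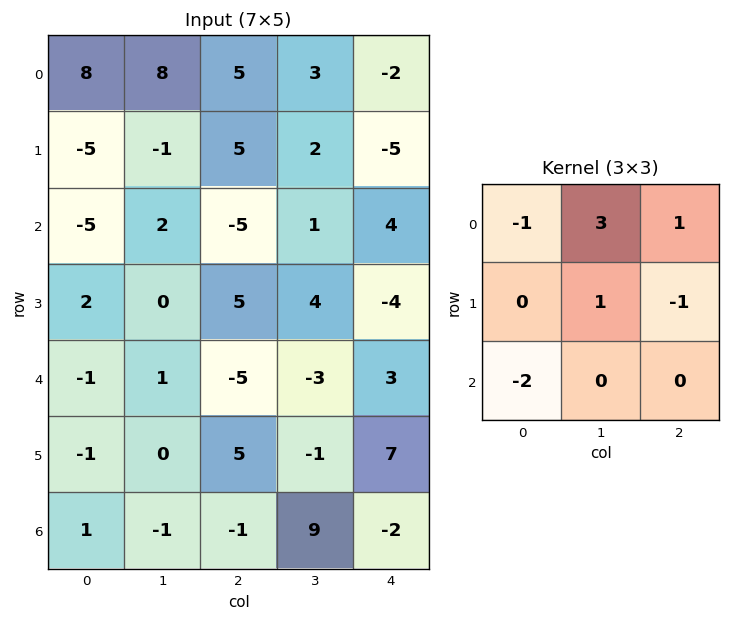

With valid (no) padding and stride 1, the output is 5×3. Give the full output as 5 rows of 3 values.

Output[0,0]: The receptive field on the input at this output position is [8 8 5 / -5 -1 5 / -5 2 -5]. Elementwise product with the kernel and sum: 8·-1 + 8·3 + 5·1 + -1·1 + 5·-1 + -5·-2.

25 9 19
10 12 -17
3 -17 30
11 17 -13
-8 -11 -7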